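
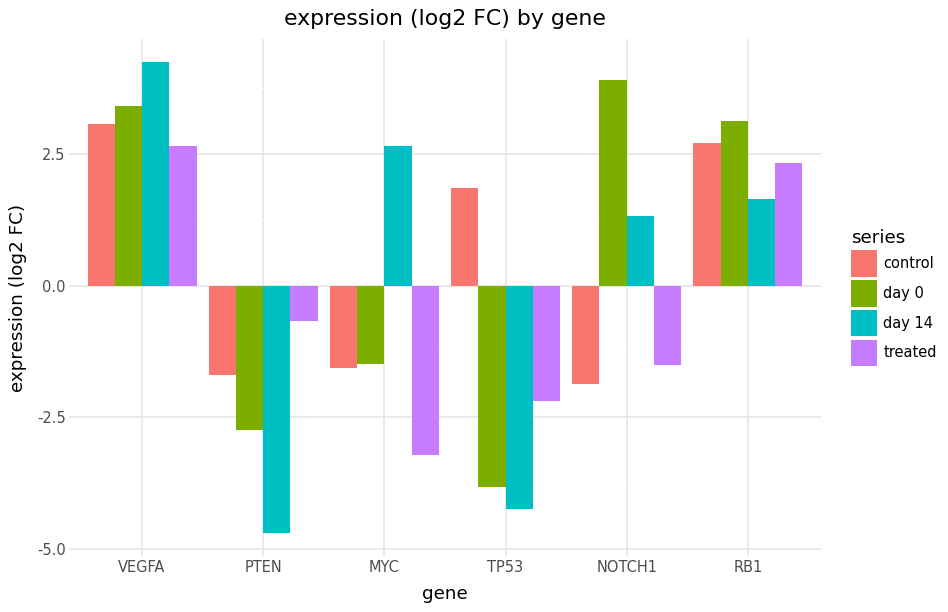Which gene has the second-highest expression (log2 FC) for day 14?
MYC

Top 3 for day 14: VEGFA ≈ 4, MYC ≈ 3, RB1 ≈ 2.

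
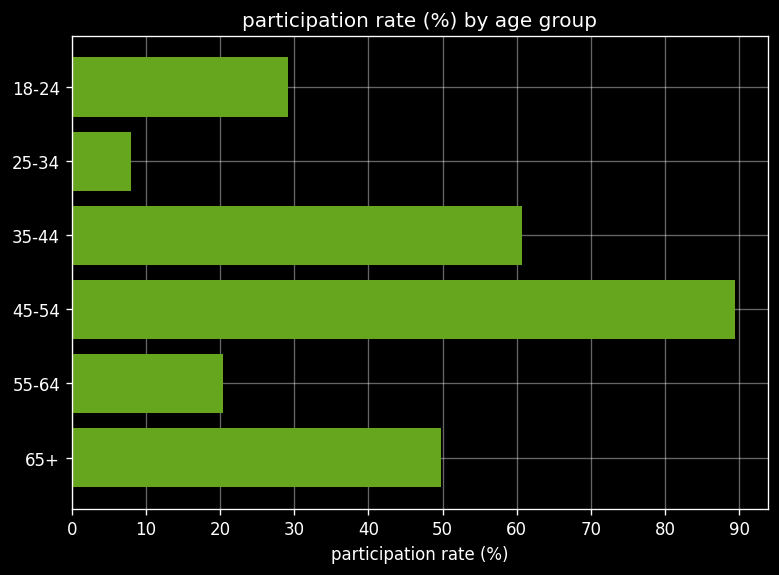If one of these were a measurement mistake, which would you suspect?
45-54

45-54 ≈ 90; the rest sit between ≈ 10 and ≈ 60.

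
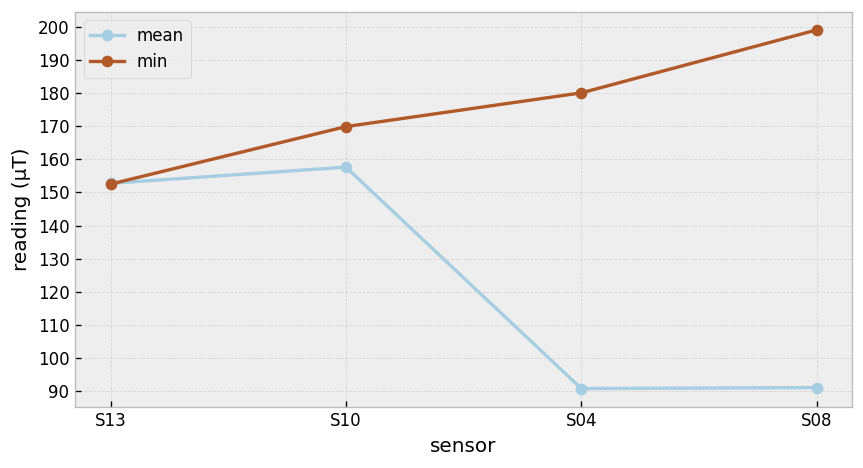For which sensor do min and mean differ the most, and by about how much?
S08, ≈ 110 µT

S08: min ≈ 200, mean ≈ 90 → gap ≈ 110. Next-largest (S04) is only ≈ 90.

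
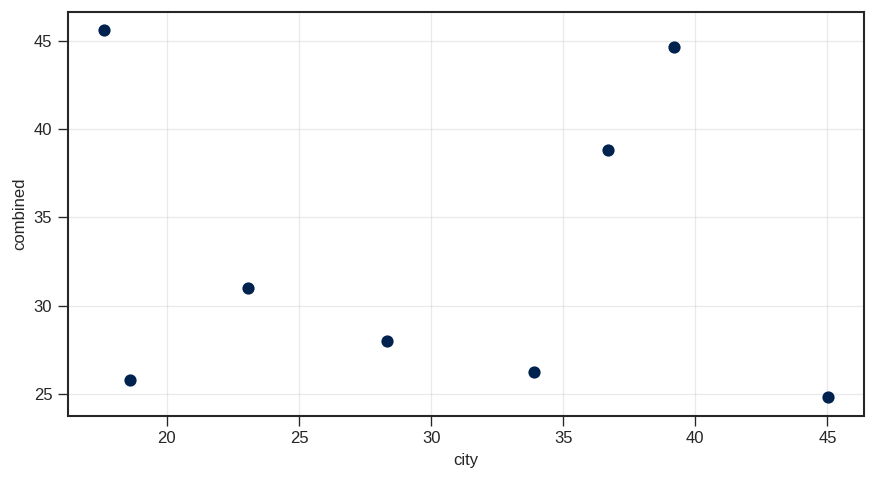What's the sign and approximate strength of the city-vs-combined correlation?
Points are roughly uncorrelated; weak (|r| ≈ 0.1).

no clear correlation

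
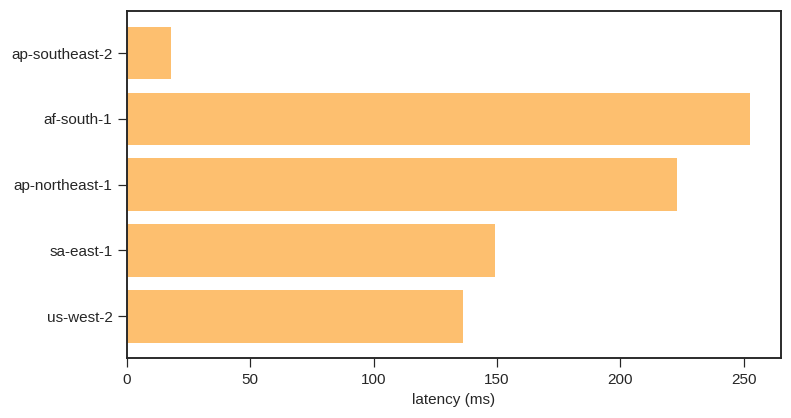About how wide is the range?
Max af-south-1 ≈ 250, min ap-southeast-2 ≈ 25; range ≈ 225.

≈ 225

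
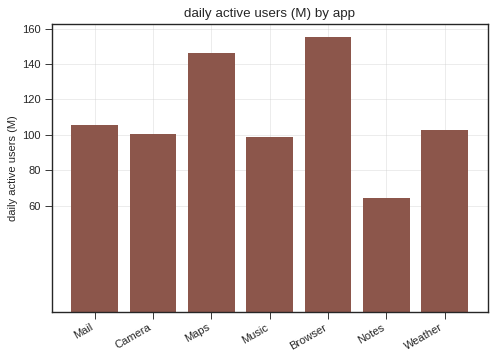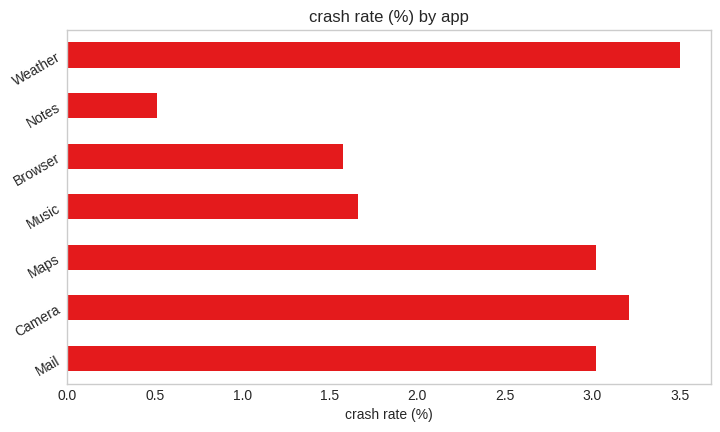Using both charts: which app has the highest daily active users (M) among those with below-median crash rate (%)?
Browser

Chart 2 median crash rate (%) ≈ 3; below-median apps: Music, Browser, Notes. Among those, Browser has the highest daily active users (M) (≈ 160).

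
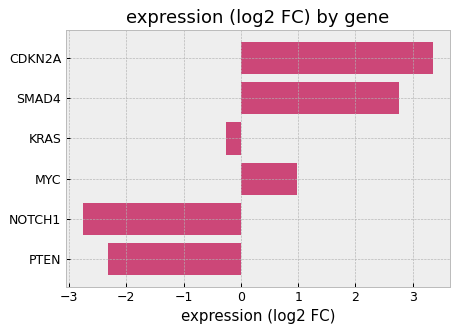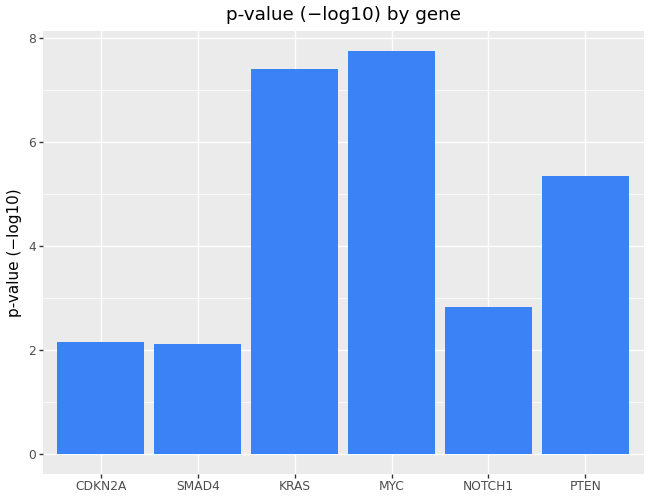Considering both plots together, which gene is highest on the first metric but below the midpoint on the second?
CDKN2A

Chart 2 median p-value (−log10) ≈ 4; below-median genes: CDKN2A, SMAD4, NOTCH1. Among those, CDKN2A has the highest expression (log2 FC) (≈ 3.5).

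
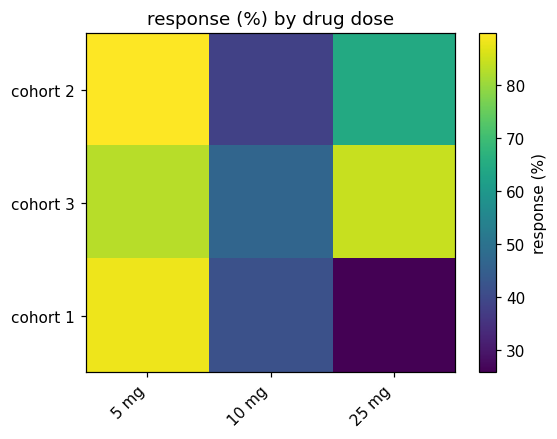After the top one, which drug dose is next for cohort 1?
Top 3 for cohort 1: 5 mg ≈ 90, 10 mg ≈ 40, 25 mg ≈ 30.

10 mg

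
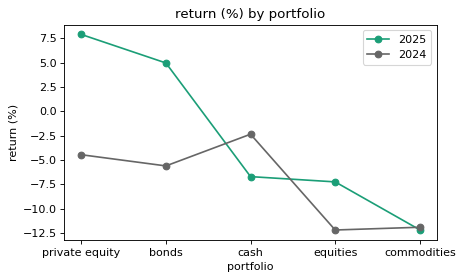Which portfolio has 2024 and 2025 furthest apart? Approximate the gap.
private equity: 2024 ≈ -4, 2025 ≈ 8 → gap ≈ 12. Next-largest (bonds) is only ≈ 10.

private equity, ≈ 12 %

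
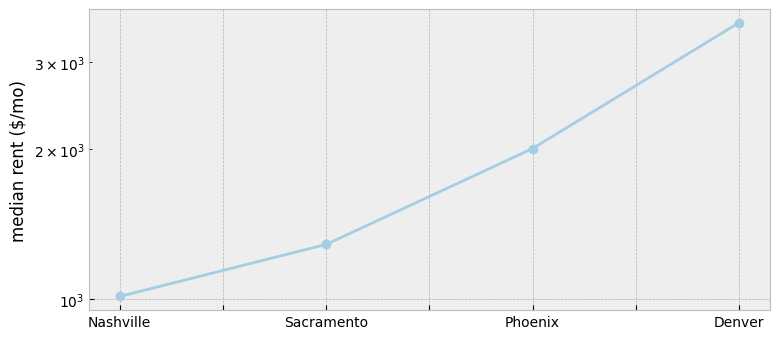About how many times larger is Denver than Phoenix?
≈ 1.75×

Denver ≈ 3500, Phoenix ≈ 2000; 3500/2000 ≈ 1.75.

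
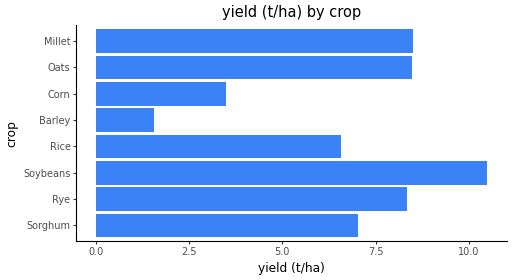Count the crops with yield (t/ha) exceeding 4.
Above 4: Sorghum, Rye, Soybeans, Rice, Oats, Millet.

6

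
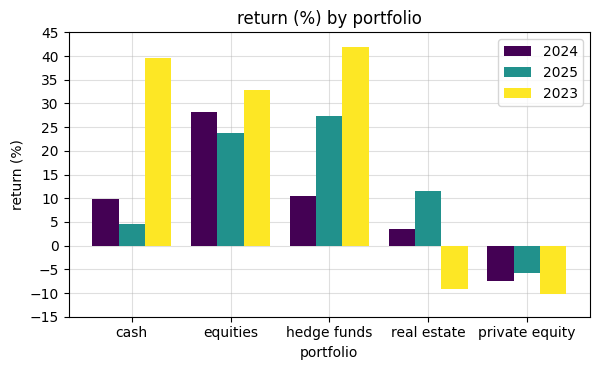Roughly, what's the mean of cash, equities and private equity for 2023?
(40 + 35 + -10) / 3 ≈ 22.

≈ 22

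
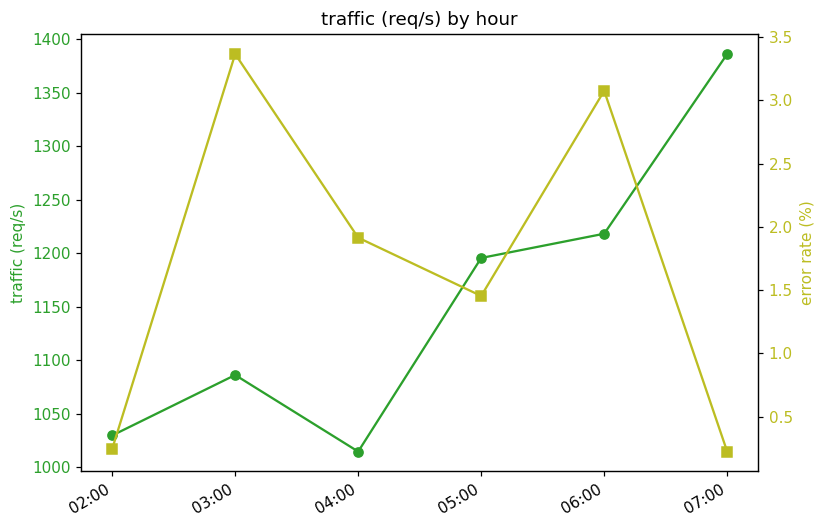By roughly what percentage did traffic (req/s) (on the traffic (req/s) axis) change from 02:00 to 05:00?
≈ +14.3%

02:00 ≈ 1050, 05:00 ≈ 1200; (1200 − 1050) / 1050 ≈ +14.3%.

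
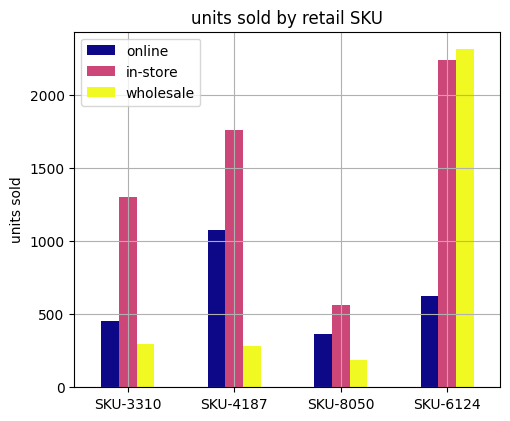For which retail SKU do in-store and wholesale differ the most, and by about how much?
SKU-4187: in-store ≈ 1800, wholesale ≈ 200 → gap ≈ 1600. Next-largest (SKU-3310) is only ≈ 1200.

SKU-4187, ≈ 1600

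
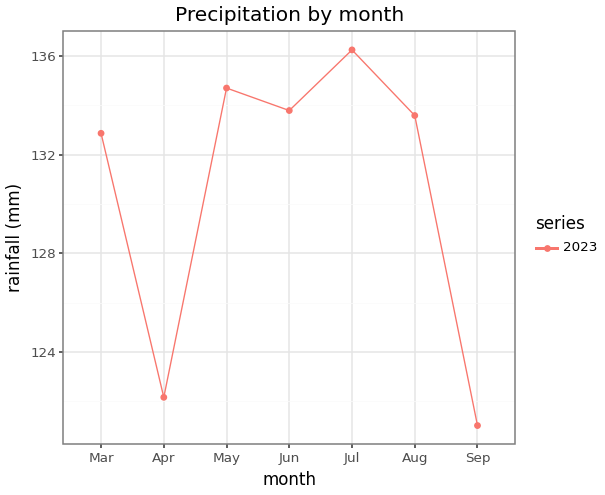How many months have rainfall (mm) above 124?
5

Above 124: Mar, May, Jun, Jul, Aug.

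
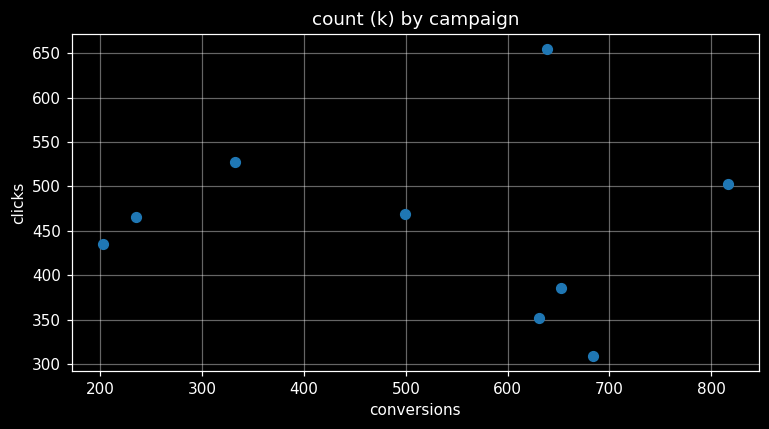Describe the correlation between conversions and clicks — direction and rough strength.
Points are roughly uncorrelated; weak (|r| ≈ 0.1).

no clear correlation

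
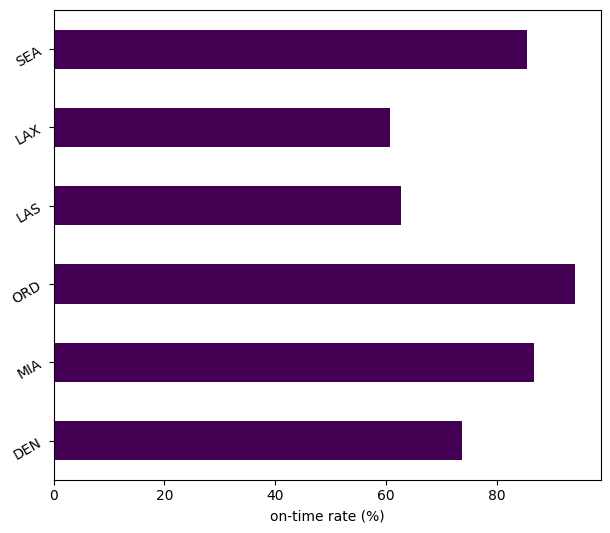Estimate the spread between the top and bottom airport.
Max ORD ≈ 90, min LAX ≈ 60; range ≈ 30.

≈ 30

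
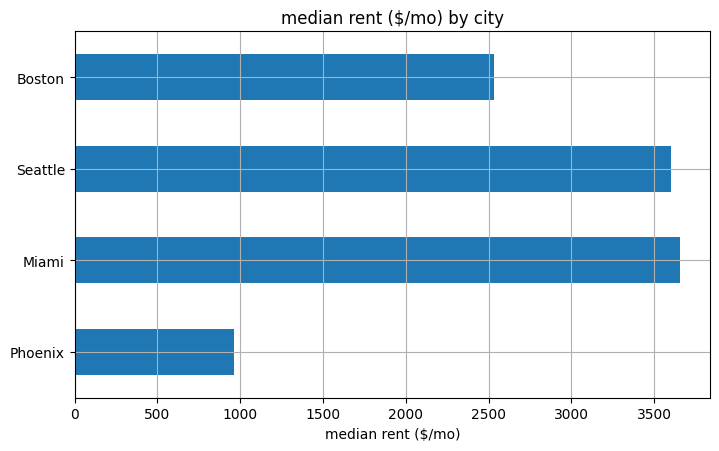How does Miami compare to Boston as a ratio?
≈ 1.4×

Miami ≈ 3500, Boston ≈ 2500; 3500/2500 ≈ 1.4.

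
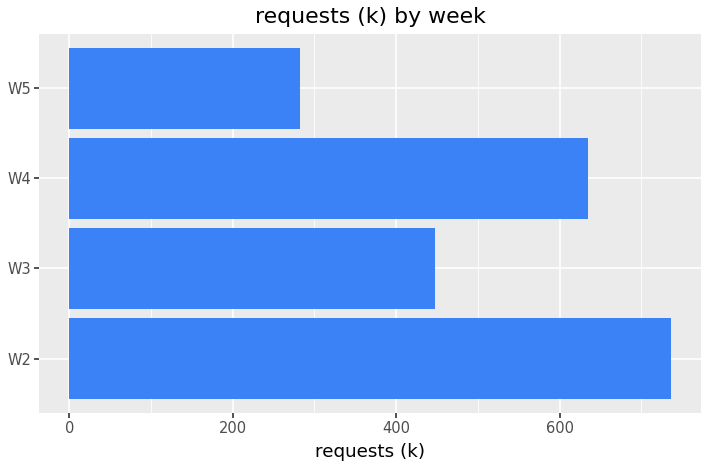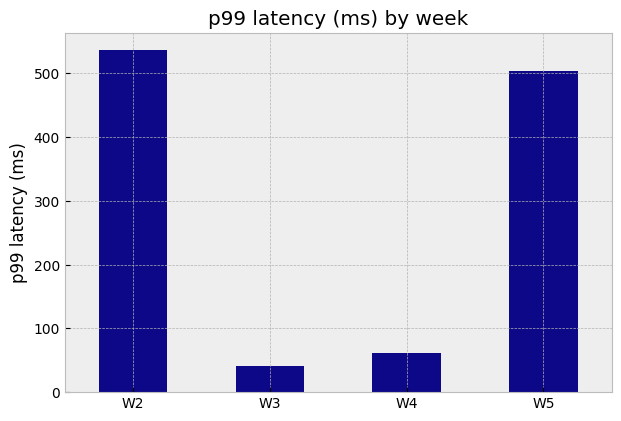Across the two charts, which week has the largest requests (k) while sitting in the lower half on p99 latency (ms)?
W4

Chart 2 median p99 latency (ms) ≈ 300; below-median weeks: W3, W4. Among those, W4 has the highest requests (k) (≈ 600).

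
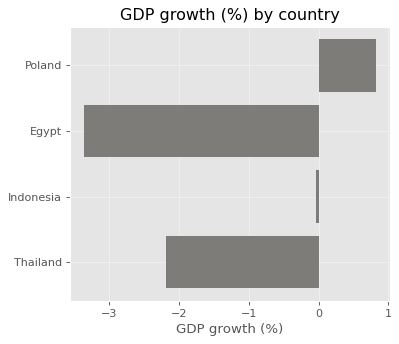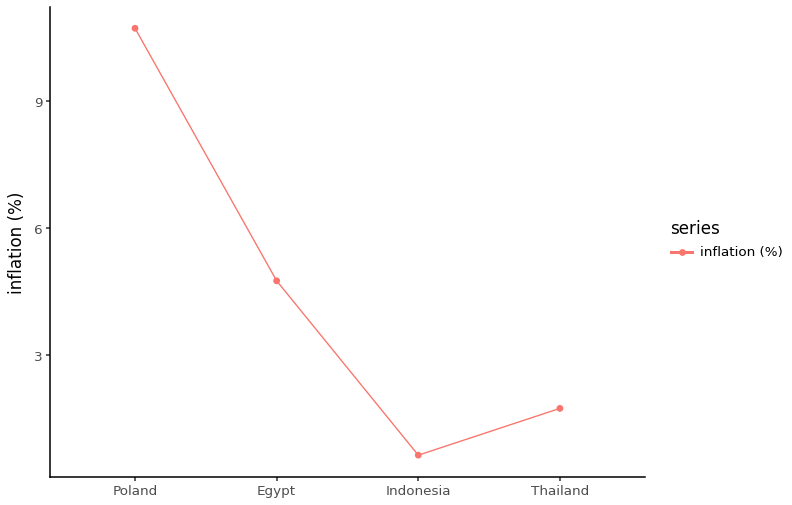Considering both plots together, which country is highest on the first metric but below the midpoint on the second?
Indonesia

Chart 2 median inflation (%) ≈ 3; below-median countries: Indonesia, Thailand. Among those, Indonesia has the highest GDP growth (%) (≈ 0).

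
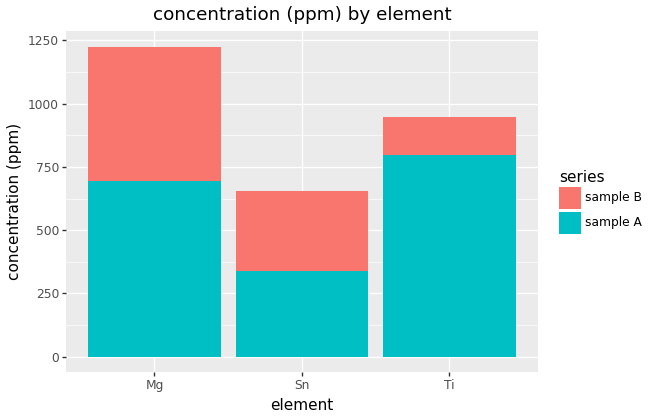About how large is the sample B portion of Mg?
≈ 600

sample B top ≈ 1200, bottom ≈ 600; segment ≈ 600.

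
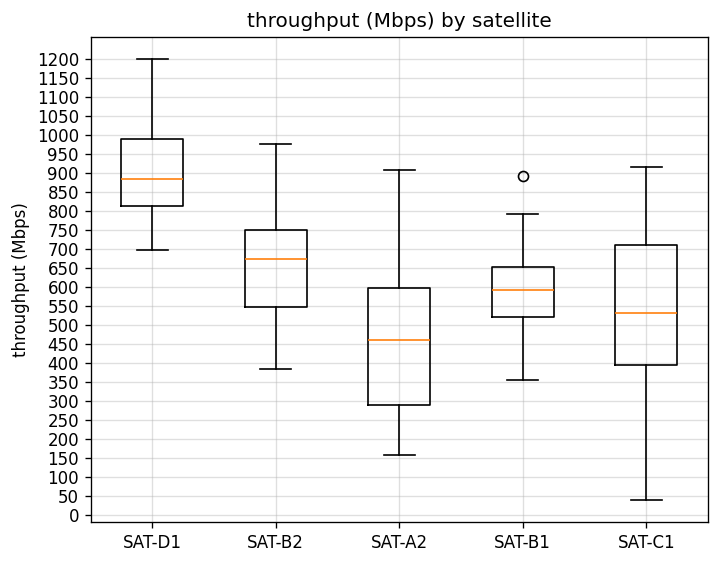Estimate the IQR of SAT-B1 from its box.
≈ 150

Q3 ≈ 650, Q1 ≈ 500; IQR ≈ 150.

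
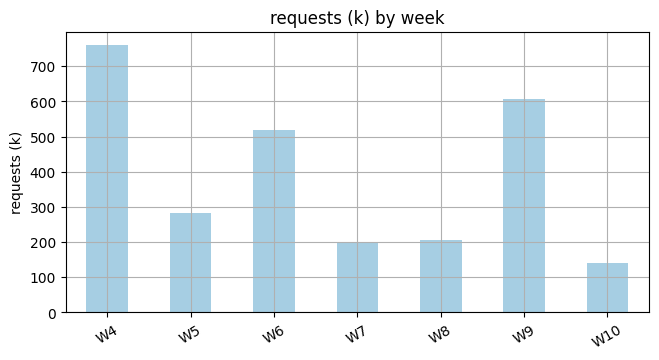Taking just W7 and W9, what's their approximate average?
(200 + 600) / 2 ≈ 400.

≈ 400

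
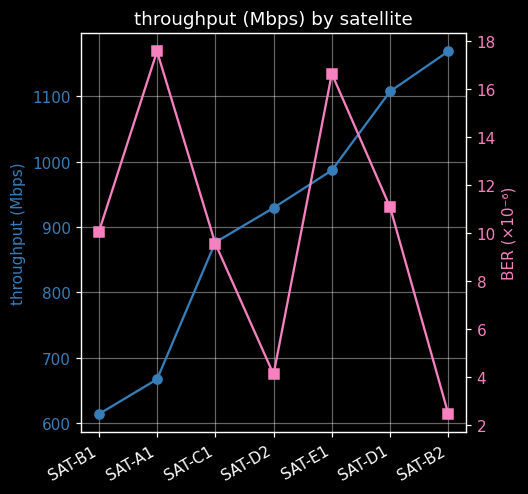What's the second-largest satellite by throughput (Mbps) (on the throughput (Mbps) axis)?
Top 3 (on the throughput (Mbps) axis): SAT-B2 ≈ 1150, SAT-D1 ≈ 1100, SAT-E1 ≈ 1000.

SAT-D1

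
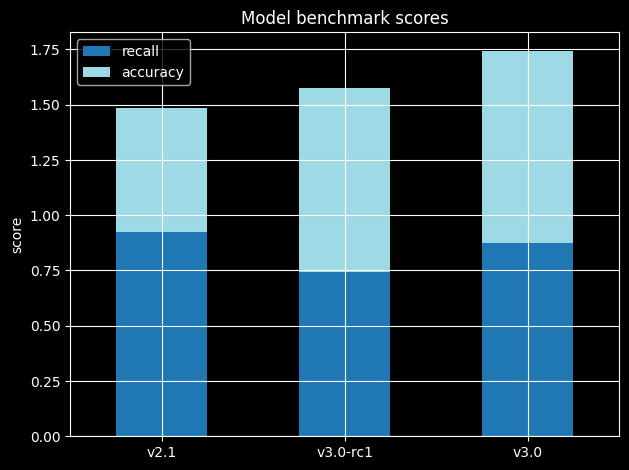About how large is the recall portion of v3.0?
recall top ≈ 0.8, bottom ≈ 0.0; segment ≈ 0.8.

≈ 0.8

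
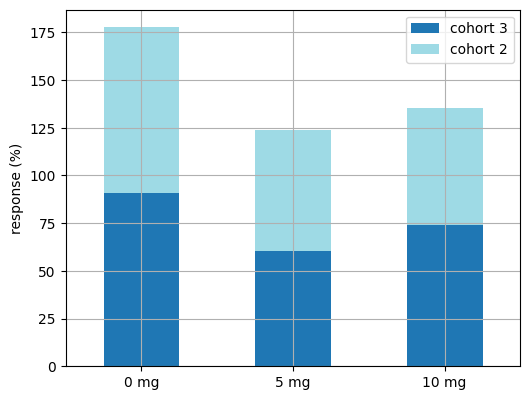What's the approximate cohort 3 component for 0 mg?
≈ 100

cohort 3 top ≈ 100, bottom ≈ 0; segment ≈ 100.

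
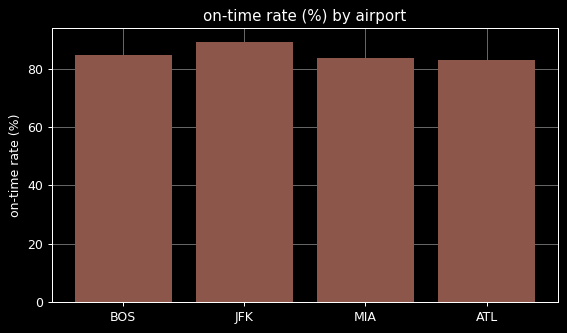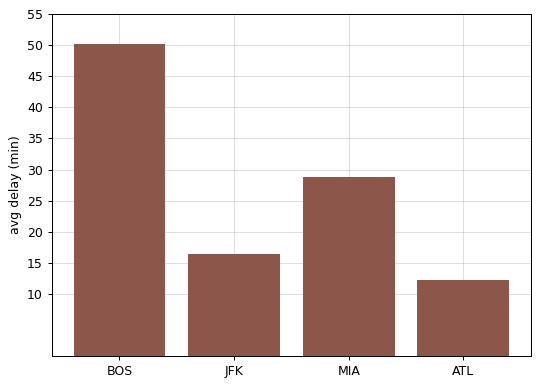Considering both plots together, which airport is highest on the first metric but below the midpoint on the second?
Chart 2 median avg delay (min) ≈ 25; below-median airports: JFK, ATL. Among those, JFK has the highest on-time rate (%) (≈ 90).

JFK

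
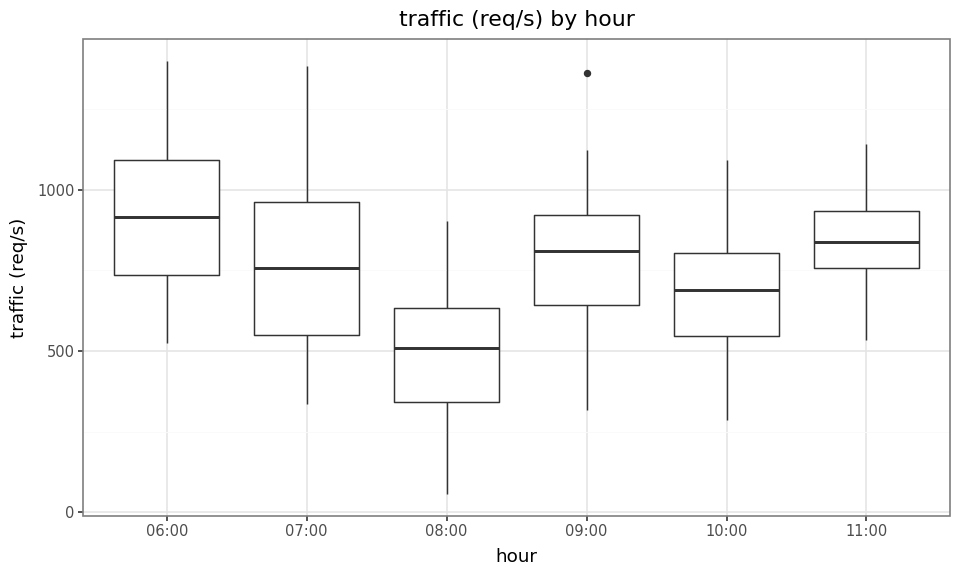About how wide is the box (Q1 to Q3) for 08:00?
Q3 ≈ 650, Q1 ≈ 350; IQR ≈ 300.

≈ 300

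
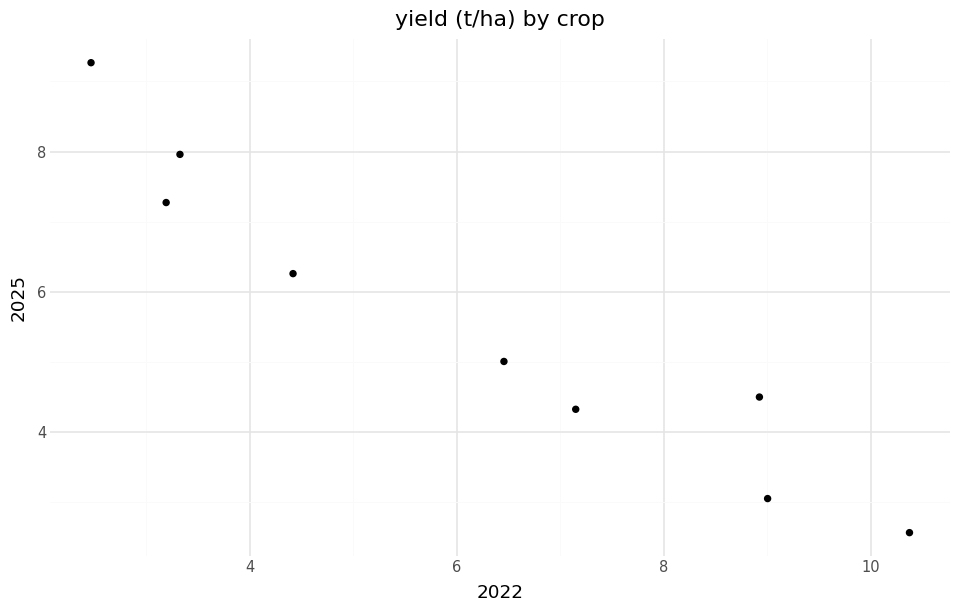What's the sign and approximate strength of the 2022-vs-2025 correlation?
negative, strong

Points are negatively correlated; strong (|r| ≈ 1.0).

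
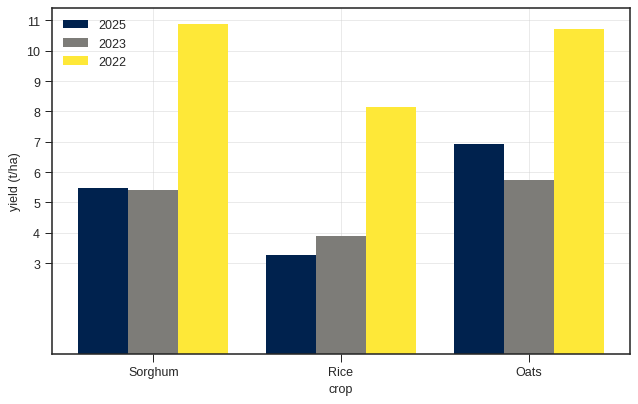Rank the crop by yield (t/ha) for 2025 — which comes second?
Top 3 for 2025: Oats ≈ 7, Sorghum ≈ 5, Rice ≈ 3.

Sorghum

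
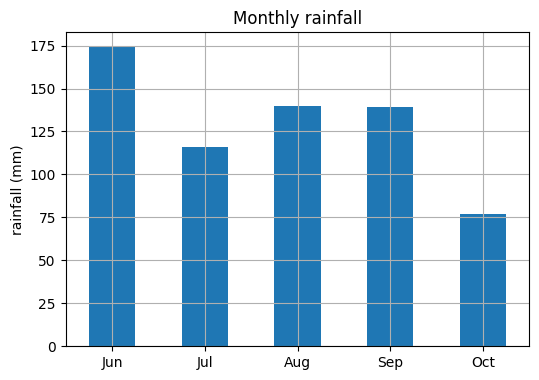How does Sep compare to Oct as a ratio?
≈ 1.75×

Sep ≈ 140, Oct ≈ 80; 140/80 ≈ 1.75.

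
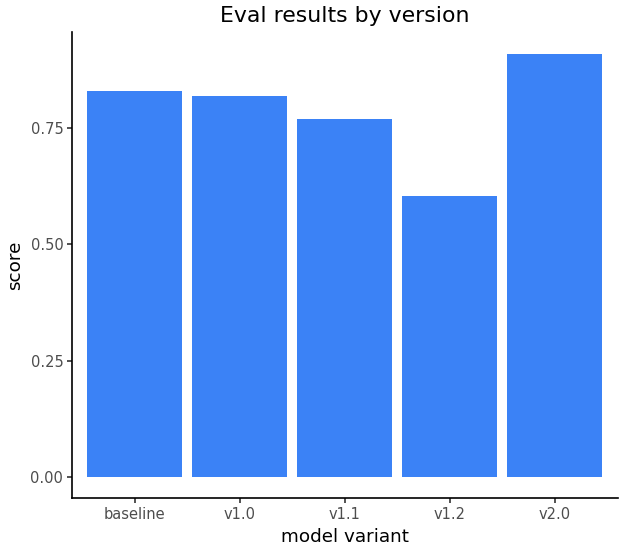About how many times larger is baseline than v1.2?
≈ 1.33×

baseline ≈ 0.8, v1.2 ≈ 0.6; 0.8/0.6 ≈ 1.33.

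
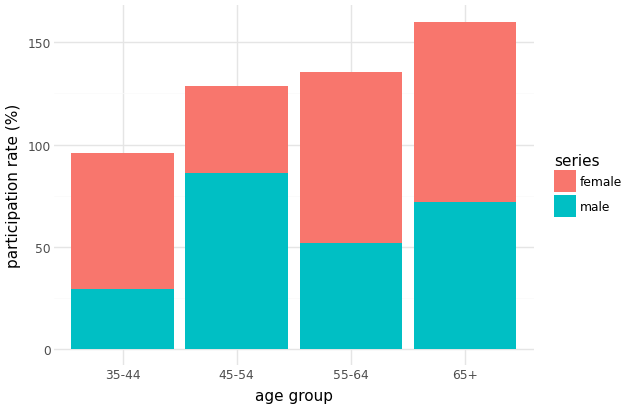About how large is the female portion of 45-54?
≈ 40

female top ≈ 120, bottom ≈ 80; segment ≈ 40.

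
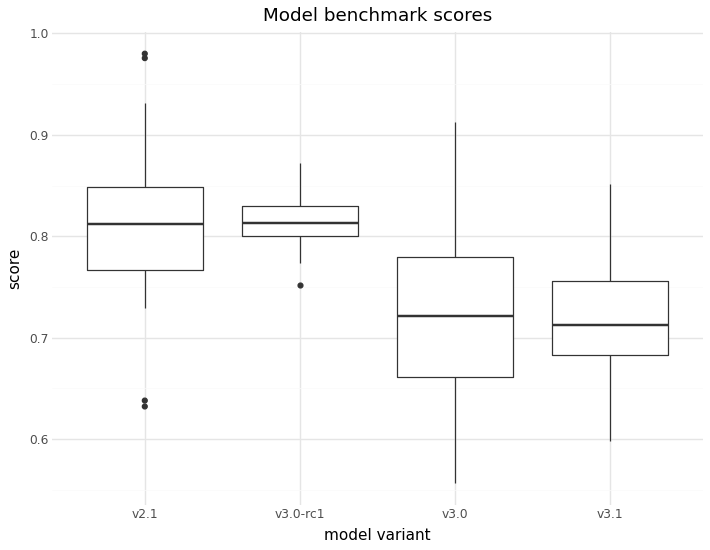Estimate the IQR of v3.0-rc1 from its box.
Q3 ≈ 0.83, Q1 ≈ 0.80; IQR ≈ 0.03.

≈ 0.03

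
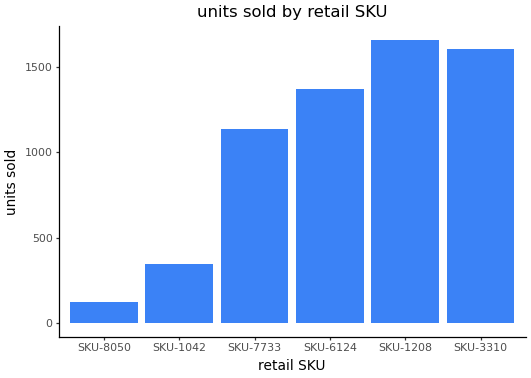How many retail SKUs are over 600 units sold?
4

Above 600: SKU-7733, SKU-6124, SKU-1208, SKU-3310.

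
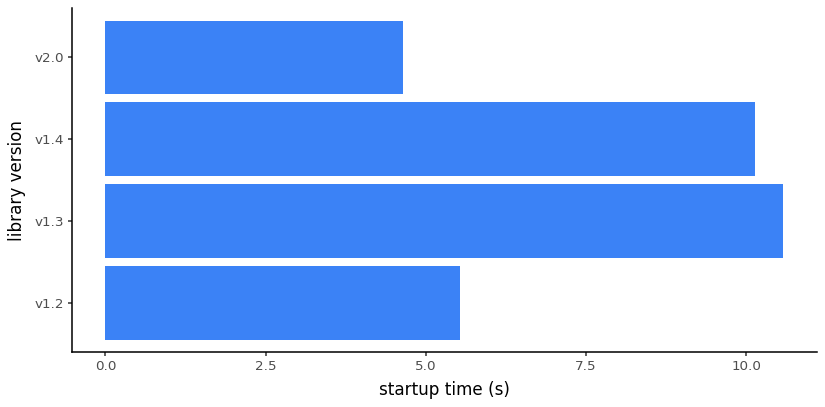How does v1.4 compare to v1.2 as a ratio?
≈ 1.67×

v1.4 ≈ 10, v1.2 ≈ 6; 10/6 ≈ 1.67.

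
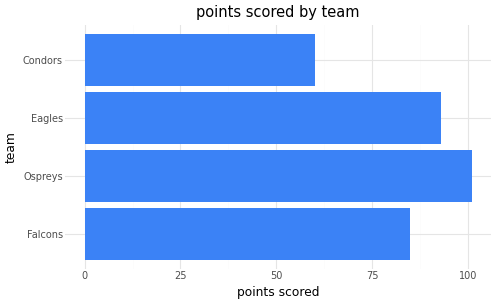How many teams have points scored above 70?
Above 70: Falcons, Ospreys, Eagles.

3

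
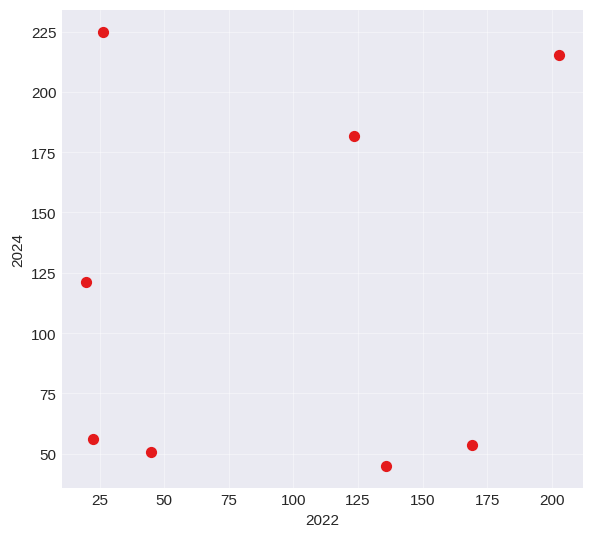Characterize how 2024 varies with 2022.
no clear correlation

Points are roughly uncorrelated; weak (|r| ≈ 0.1).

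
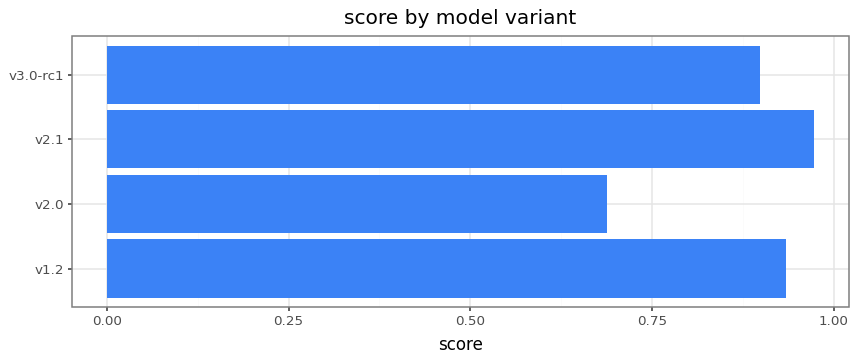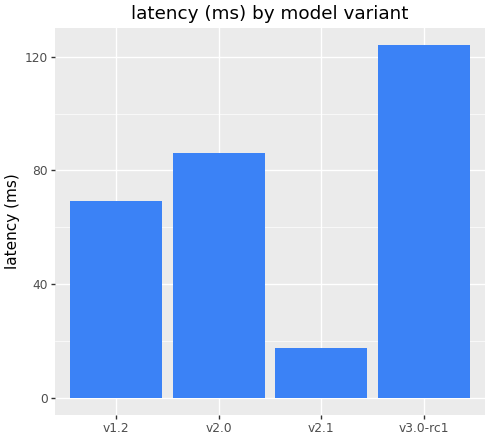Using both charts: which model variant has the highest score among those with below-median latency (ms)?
Chart 2 median latency (ms) ≈ 80; below-median model variants: v1.2, v2.1. Among those, v2.1 has the highest score (≈ 1).

v2.1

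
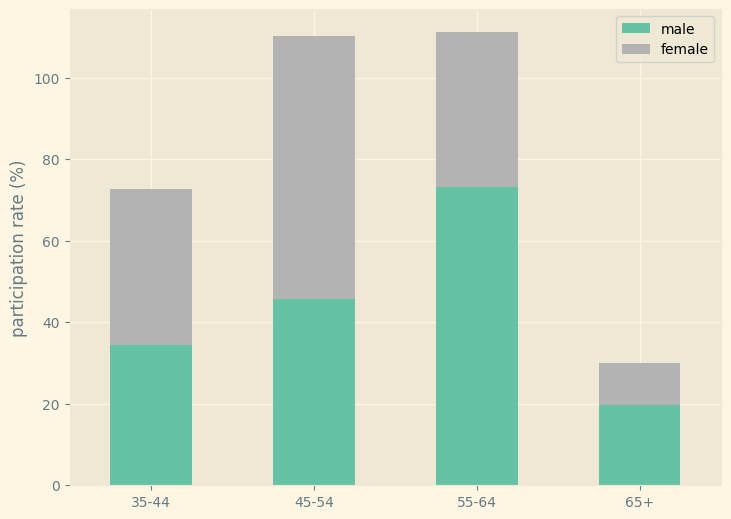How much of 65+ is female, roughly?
female top ≈ 30, bottom ≈ 20; segment ≈ 10.

≈ 10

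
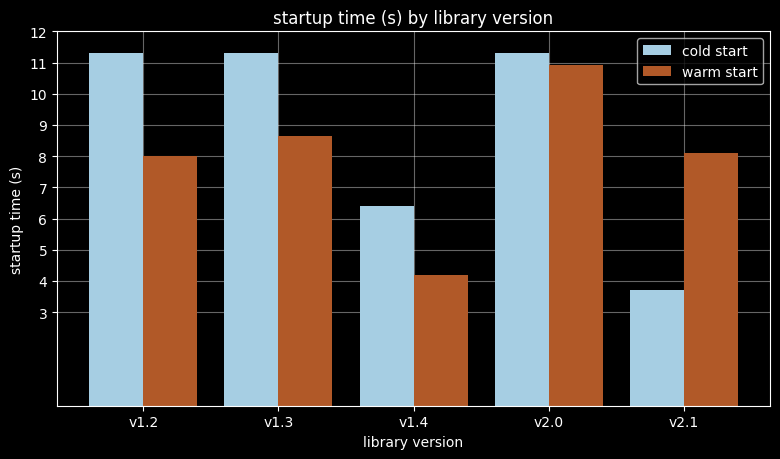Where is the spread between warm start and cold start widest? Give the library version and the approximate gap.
v2.1: warm start ≈ 8, cold start ≈ 4 → gap ≈ 4. Next-largest (v1.2) is only ≈ 3.

v2.1, ≈ 4 s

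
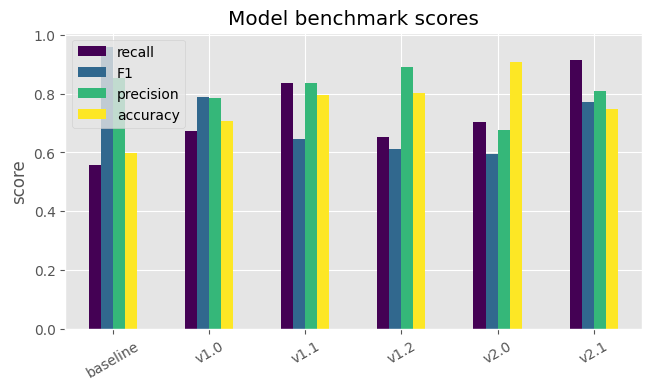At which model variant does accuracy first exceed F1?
v1.1

v1.0: accuracy ≈ 0.7 vs F1 ≈ 0.8 (not yet); v1.1: accuracy ≈ 0.8 vs F1 ≈ 0.6 (first crossover).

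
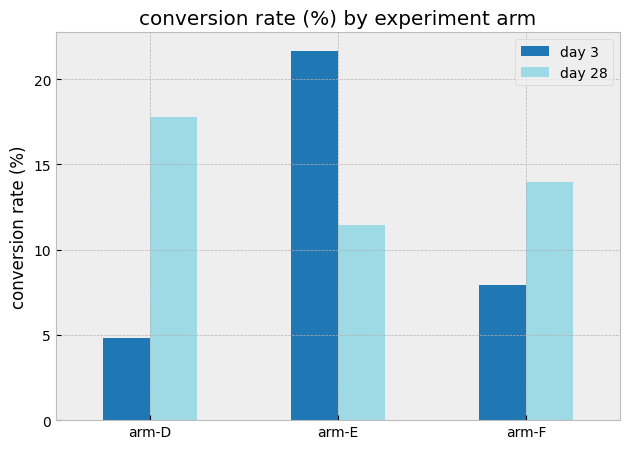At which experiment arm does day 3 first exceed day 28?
arm-E

arm-D: day 3 ≈ 4 vs day 28 ≈ 18 (not yet); arm-E: day 3 ≈ 22 vs day 28 ≈ 12 (first crossover).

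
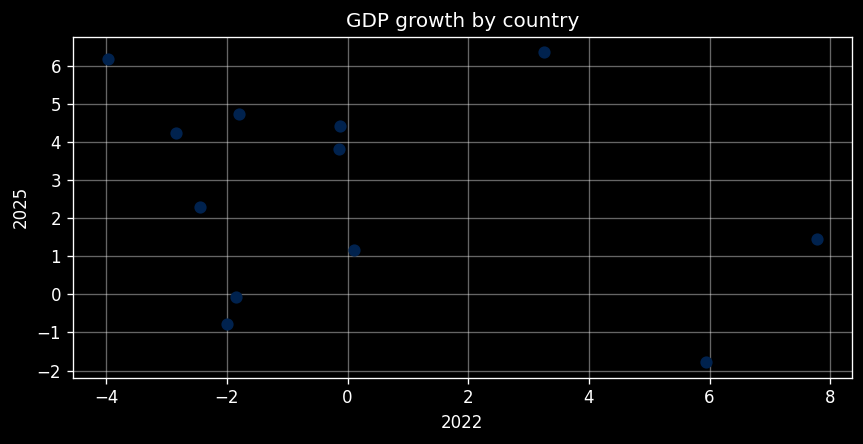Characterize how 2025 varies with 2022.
negative, weak

Points are negatively correlated; weak (|r| ≈ 0.3).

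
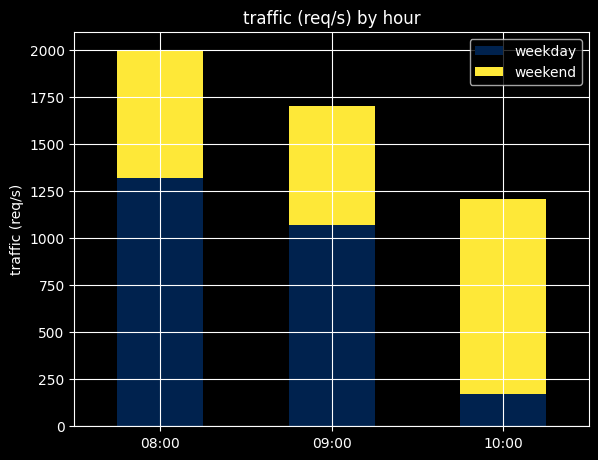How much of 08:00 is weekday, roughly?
≈ 1400

weekday top ≈ 1400, bottom ≈ 0; segment ≈ 1400.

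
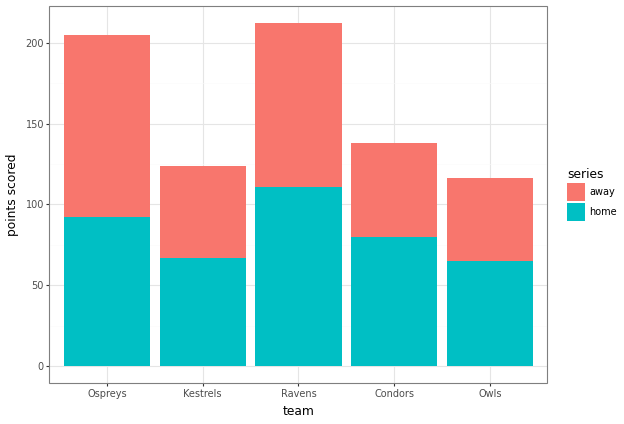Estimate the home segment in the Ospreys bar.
home top ≈ 100, bottom ≈ 0; segment ≈ 100.

≈ 100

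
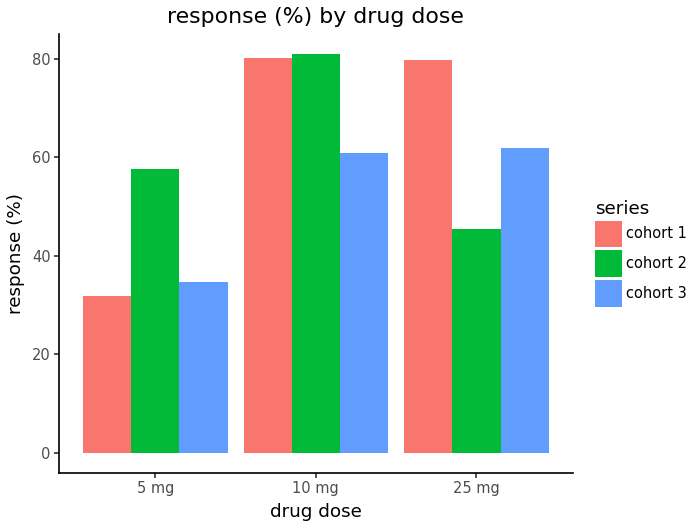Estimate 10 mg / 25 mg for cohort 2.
≈ 1.6×

10 mg ≈ 80, 25 mg ≈ 50; 80/50 ≈ 1.6.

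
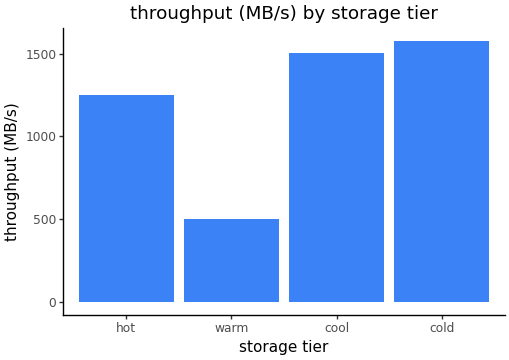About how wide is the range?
Max cold ≈ 1600, min warm ≈ 600; range ≈ 1000.

≈ 1000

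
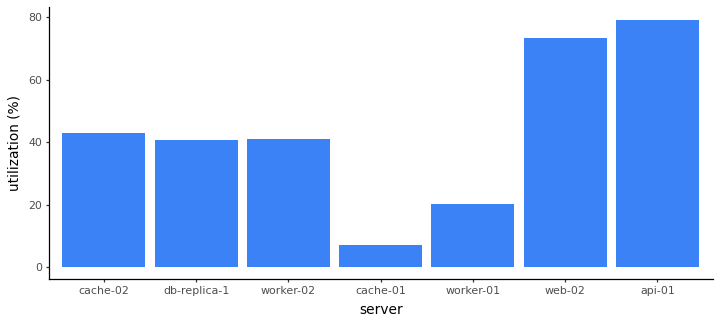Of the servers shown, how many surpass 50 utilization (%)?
2

Above 50: web-02, api-01.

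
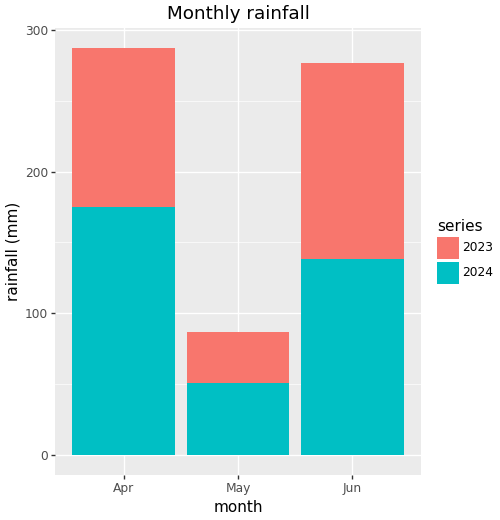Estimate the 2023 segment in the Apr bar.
≈ 100

2023 top ≈ 275, bottom ≈ 175; segment ≈ 100.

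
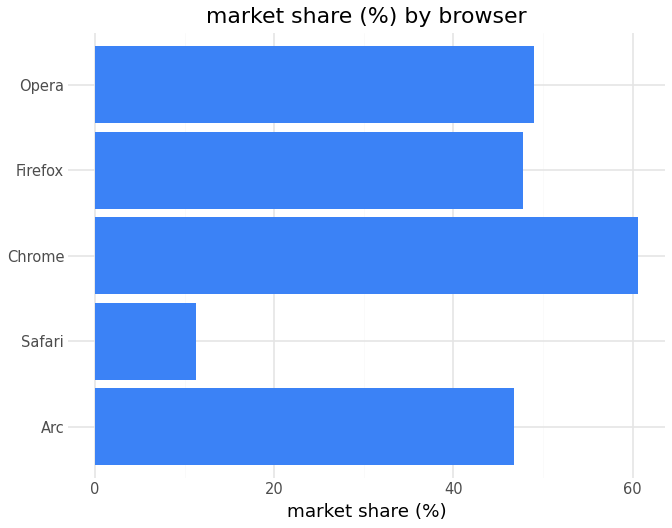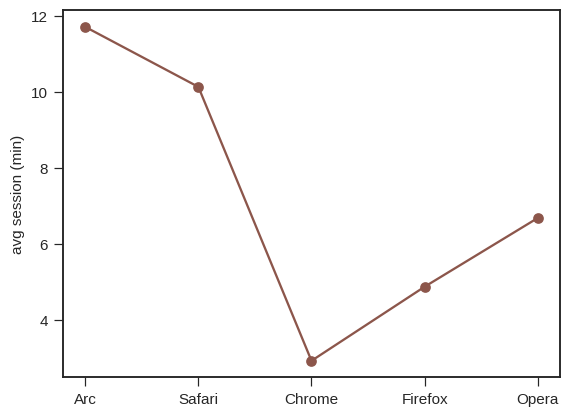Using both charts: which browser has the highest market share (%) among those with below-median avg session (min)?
Chrome

Chart 2 median avg session (min) ≈ 6; below-median browsers: Chrome, Firefox. Among those, Chrome has the highest market share (%) (≈ 60).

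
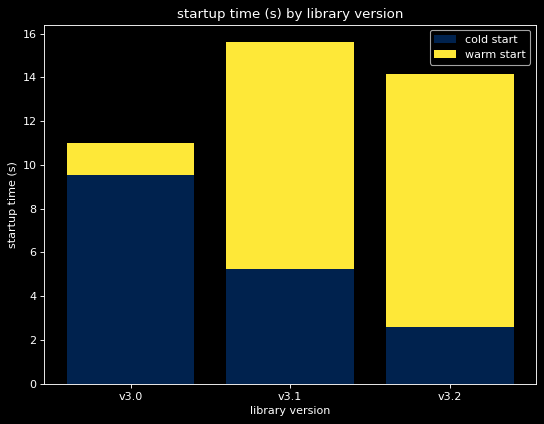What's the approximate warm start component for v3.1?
warm start top ≈ 16, bottom ≈ 6; segment ≈ 10.

≈ 10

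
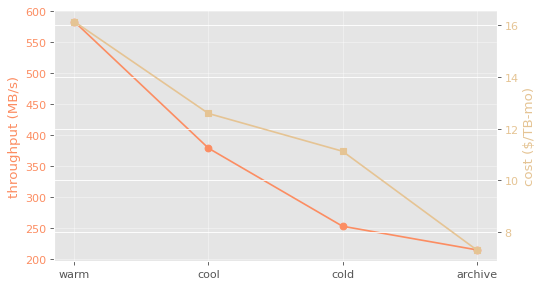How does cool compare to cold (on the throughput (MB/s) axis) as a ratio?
≈ 1.6×

cool ≈ 400, cold ≈ 250; 400/250 ≈ 1.6.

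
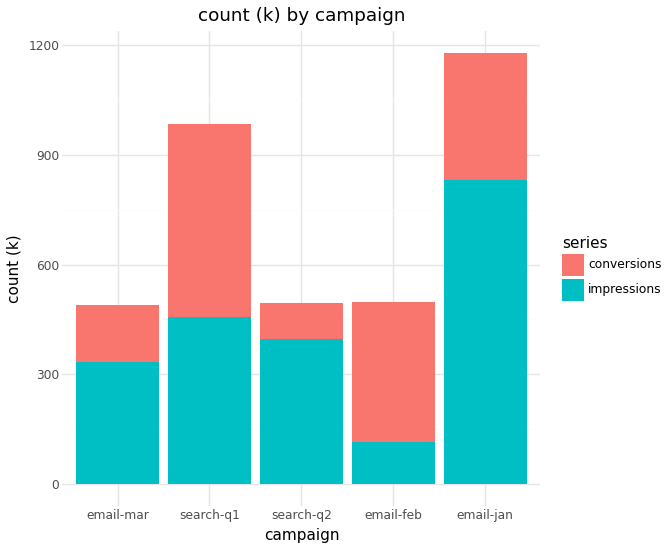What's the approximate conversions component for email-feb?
conversions top ≈ 500, bottom ≈ 100; segment ≈ 400.

≈ 400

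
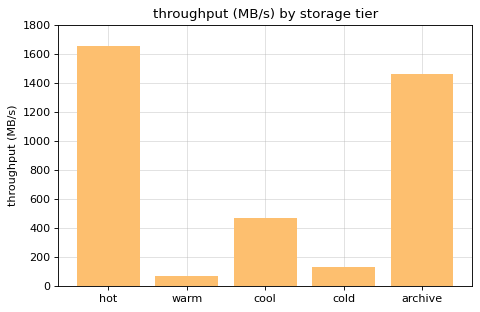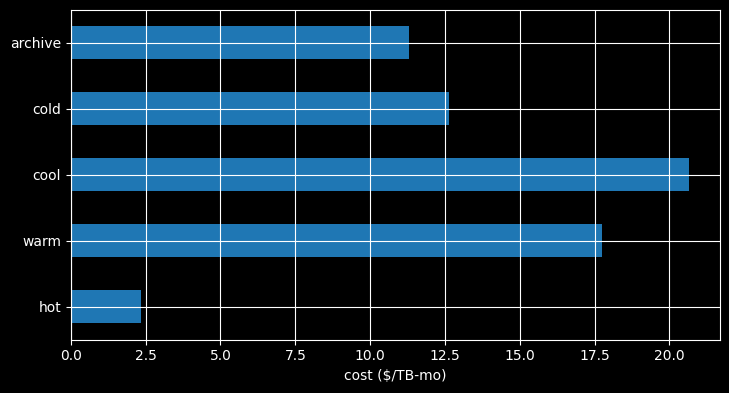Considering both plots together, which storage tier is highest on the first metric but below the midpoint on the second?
hot

Chart 2 median cost ($/TB-mo) ≈ 12; below-median storage tiers: hot, archive. Among those, hot has the highest throughput (MB/s) (≈ 1600).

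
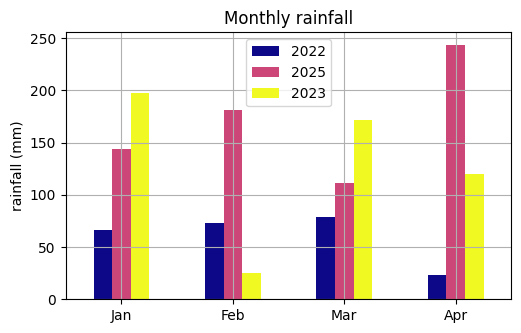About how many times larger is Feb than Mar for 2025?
Feb ≈ 175, Mar ≈ 100; 175/100 ≈ 1.75.

≈ 1.75×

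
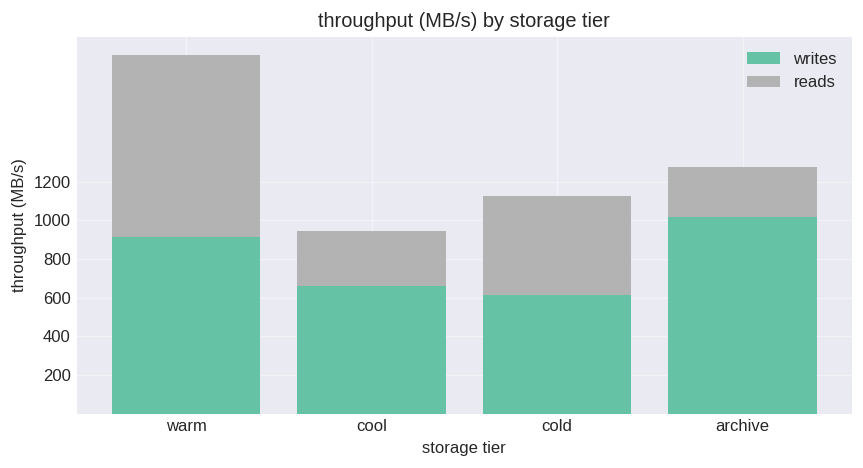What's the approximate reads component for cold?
reads top ≈ 1200, bottom ≈ 600; segment ≈ 600.

≈ 600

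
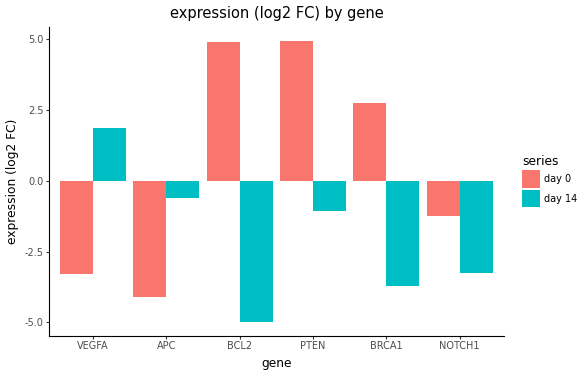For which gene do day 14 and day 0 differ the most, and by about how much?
BCL2: day 14 ≈ -5, day 0 ≈ 5 → gap ≈ 10. Next-largest (BRCA1) is only ≈ 7.

BCL2, ≈ 10 log2 FC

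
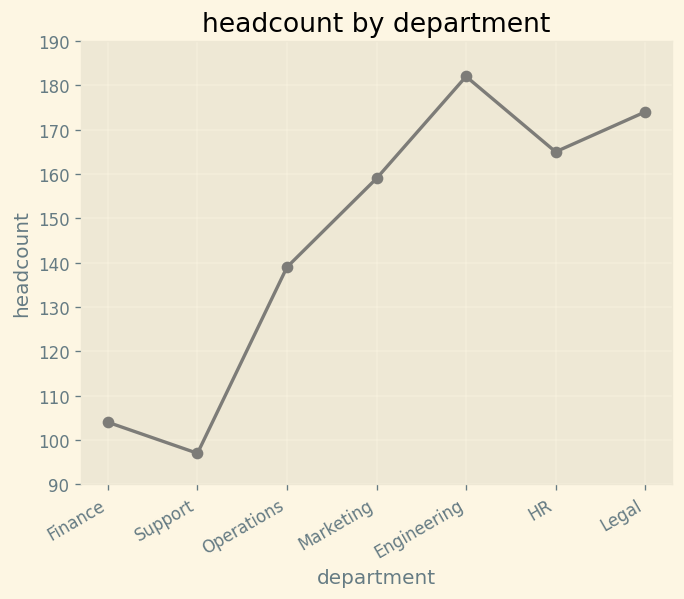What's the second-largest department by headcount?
Top 3: Engineering ≈ 180, Legal ≈ 170, HR ≈ 160.

Legal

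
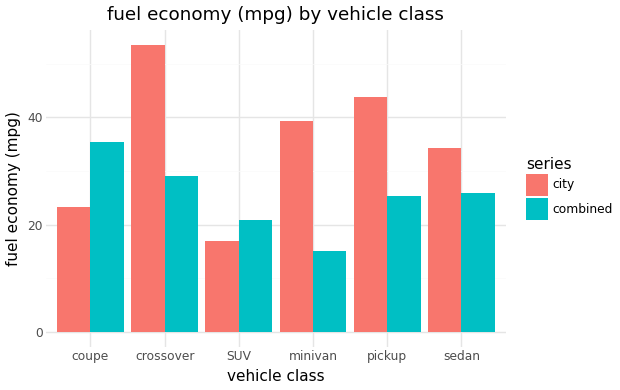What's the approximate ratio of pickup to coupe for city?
pickup ≈ 45, coupe ≈ 25; 45/25 ≈ 1.8.

≈ 1.8×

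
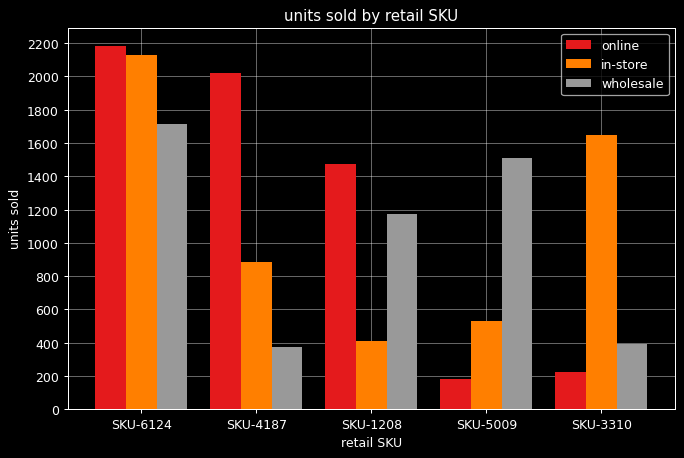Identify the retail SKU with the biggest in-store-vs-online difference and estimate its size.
SKU-3310: in-store ≈ 1600, online ≈ 200 → gap ≈ 1400. Next-largest (SKU-4187) is only ≈ 1200.

SKU-3310, ≈ 1400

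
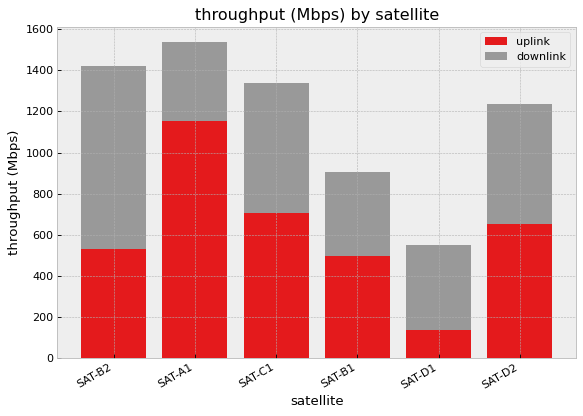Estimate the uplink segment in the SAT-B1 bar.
uplink top ≈ 400, bottom ≈ 0; segment ≈ 400.

≈ 400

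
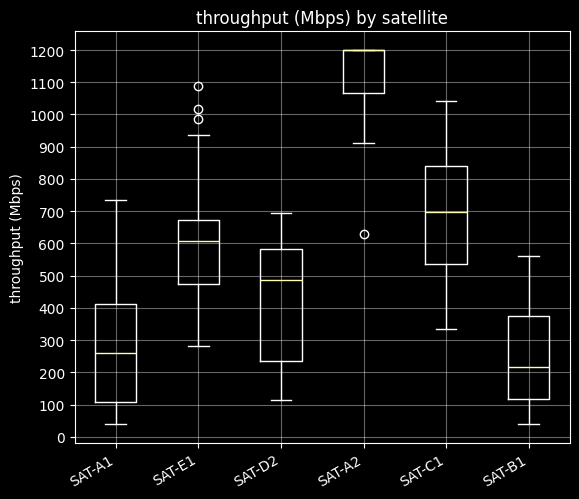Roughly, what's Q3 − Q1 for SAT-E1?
≈ 200

Q3 ≈ 700, Q1 ≈ 500; IQR ≈ 200.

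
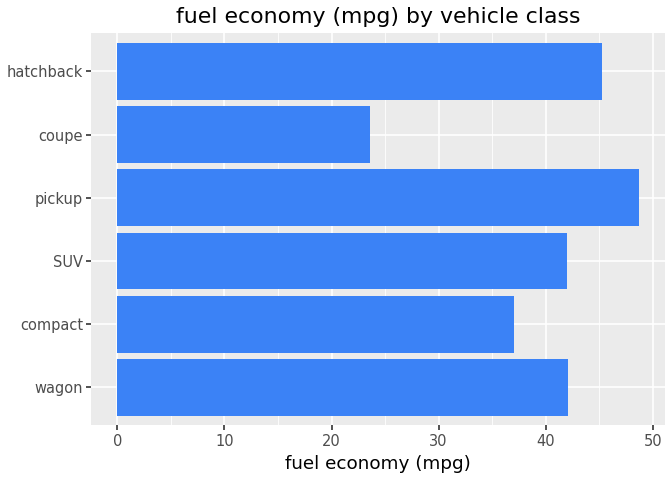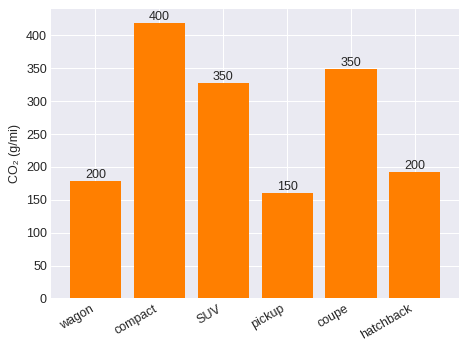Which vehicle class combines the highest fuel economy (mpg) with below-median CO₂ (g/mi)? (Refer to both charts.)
Chart 2 median CO₂ (g/mi) ≈ 250; below-median vehicle classes: wagon, pickup, hatchback. Among those, pickup has the highest fuel economy (mpg) (≈ 50).

pickup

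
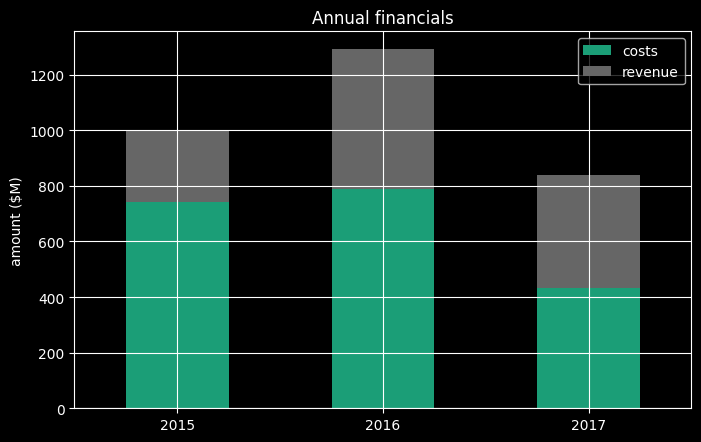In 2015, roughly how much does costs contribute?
≈ 800

costs top ≈ 800, bottom ≈ 0; segment ≈ 800.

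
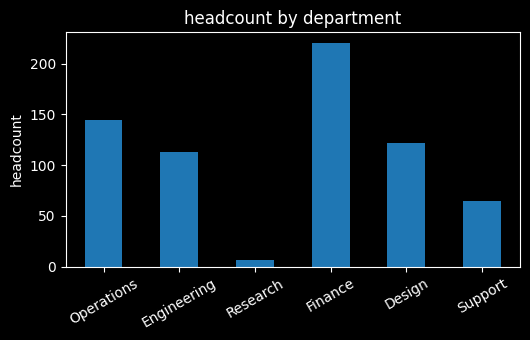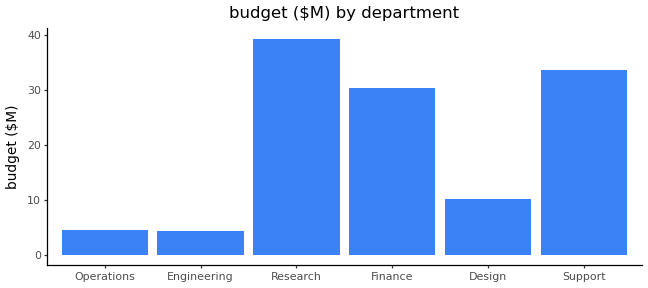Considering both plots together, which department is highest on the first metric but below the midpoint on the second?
Operations

Chart 2 median budget ($M) ≈ 20; below-median departments: Operations, Engineering, Design. Among those, Operations has the highest headcount (≈ 150).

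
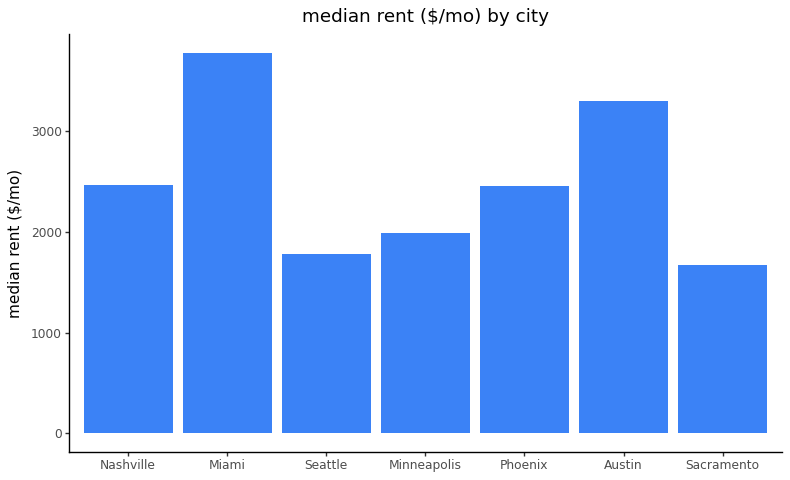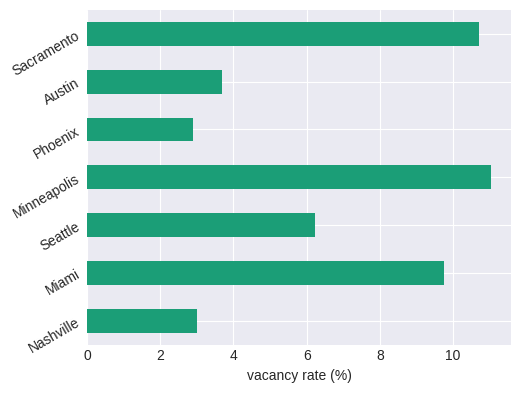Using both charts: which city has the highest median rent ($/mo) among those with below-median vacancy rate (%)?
Chart 2 median vacancy rate (%) ≈ 6; below-median cities: Nashville, Phoenix, Austin. Among those, Austin has the highest median rent ($/mo) (≈ 3500).

Austin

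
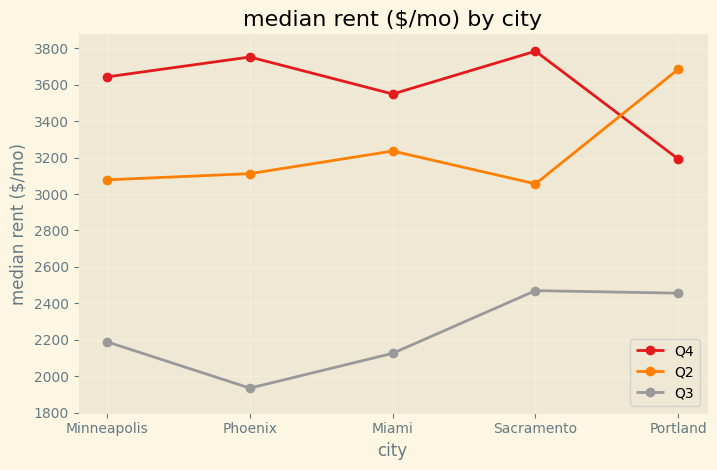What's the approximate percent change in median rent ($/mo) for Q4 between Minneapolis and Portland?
≈ -11.1%

Minneapolis ≈ 3600, Portland ≈ 3200; (3200 − 3600) / 3600 ≈ -11.1%.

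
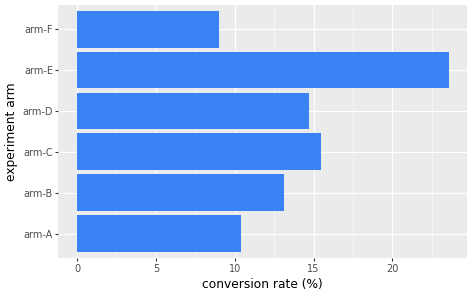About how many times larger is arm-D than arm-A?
≈ 1.4×

arm-D ≈ 14, arm-A ≈ 10; 14/10 ≈ 1.4.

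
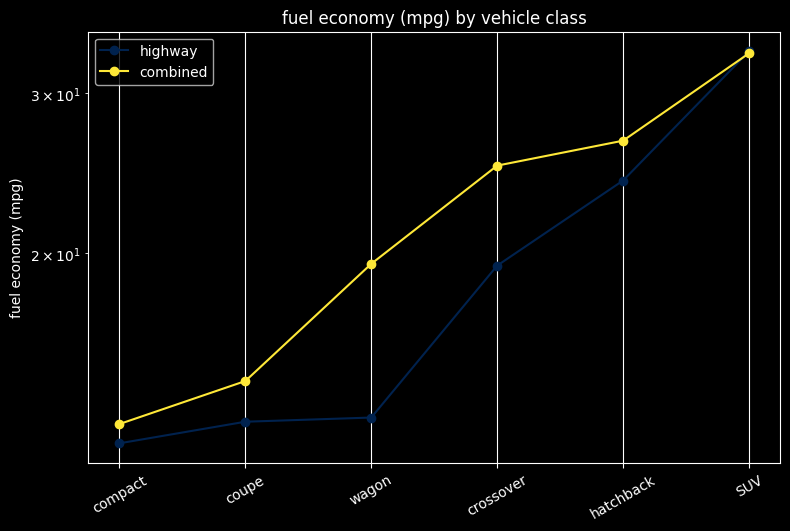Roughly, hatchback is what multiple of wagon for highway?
≈ 1.71×

hatchback ≈ 24, wagon ≈ 14; 24/14 ≈ 1.71.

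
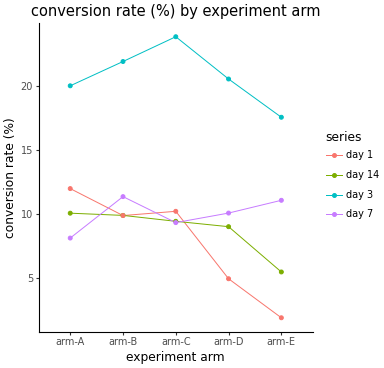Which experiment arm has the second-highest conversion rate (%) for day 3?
arm-B

Top 3 for day 3: arm-C ≈ 24, arm-B ≈ 22, arm-D ≈ 20.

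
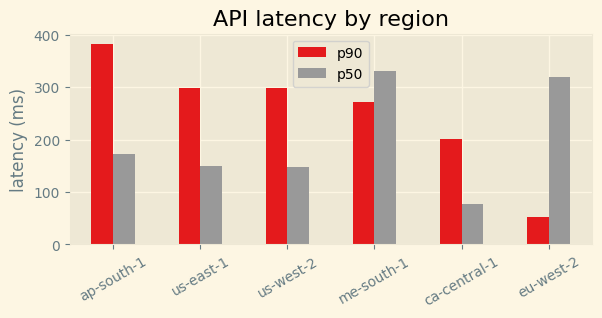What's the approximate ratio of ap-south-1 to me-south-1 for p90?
ap-south-1 ≈ 400, me-south-1 ≈ 250; 400/250 ≈ 1.6.

≈ 1.6×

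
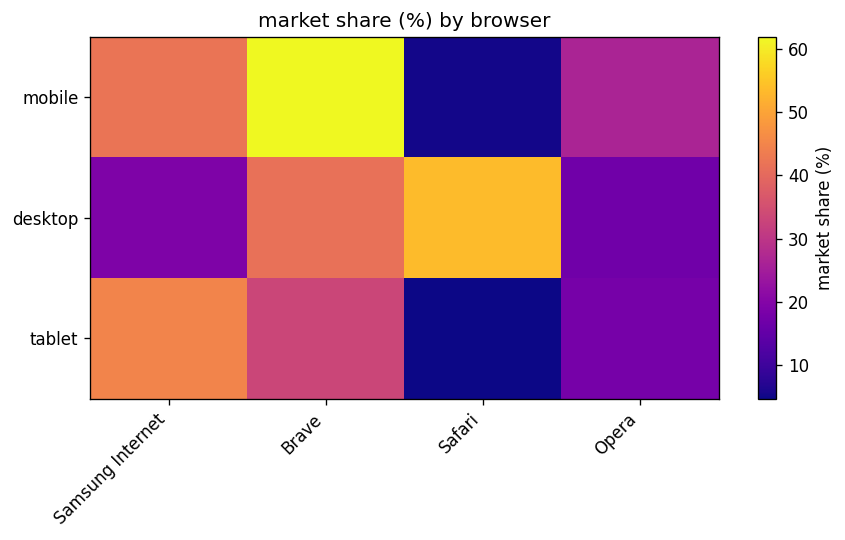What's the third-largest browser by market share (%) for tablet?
Opera

Top 4 for tablet: Samsung Internet ≈ 45, Brave ≈ 35, Opera ≈ 20, Safari ≈ 5.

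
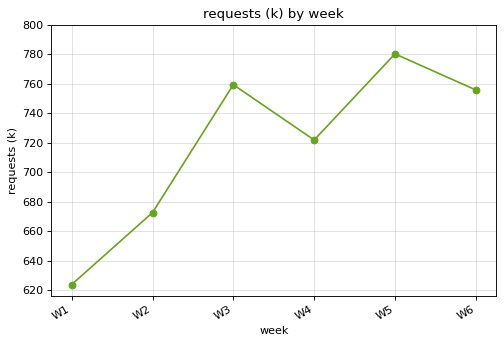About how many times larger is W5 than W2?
W5 ≈ 780, W2 ≈ 680; 780/680 ≈ 1.15.

≈ 1.15×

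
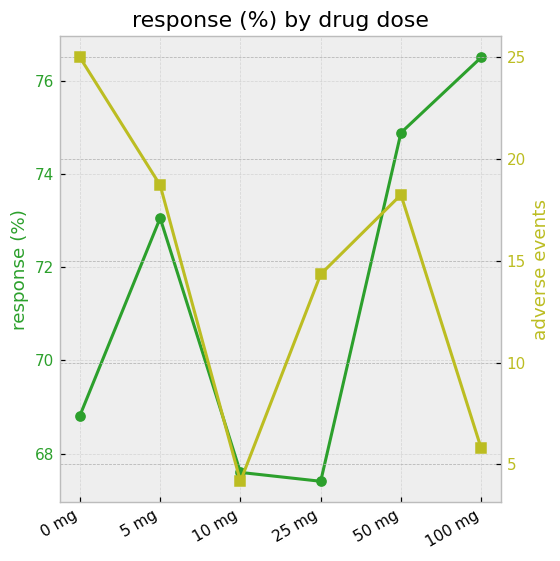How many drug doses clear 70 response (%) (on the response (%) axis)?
3

Above 70: 5 mg, 50 mg, 100 mg.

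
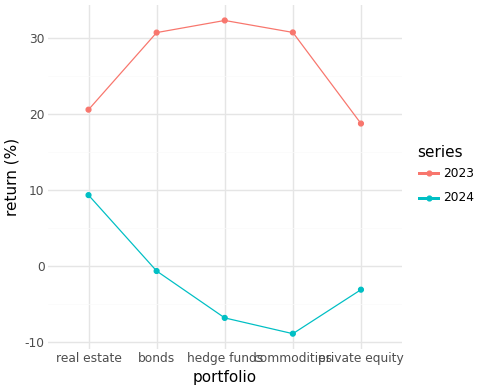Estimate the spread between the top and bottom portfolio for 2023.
Max hedge funds ≈ 30, min private equity ≈ 20; range ≈ 10.

≈ 10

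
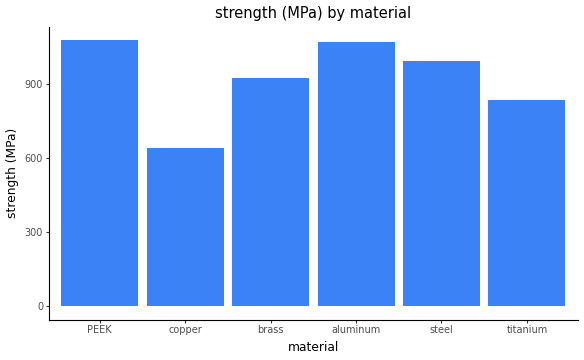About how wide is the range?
Max PEEK ≈ 1100, min copper ≈ 600; range ≈ 500.

≈ 500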